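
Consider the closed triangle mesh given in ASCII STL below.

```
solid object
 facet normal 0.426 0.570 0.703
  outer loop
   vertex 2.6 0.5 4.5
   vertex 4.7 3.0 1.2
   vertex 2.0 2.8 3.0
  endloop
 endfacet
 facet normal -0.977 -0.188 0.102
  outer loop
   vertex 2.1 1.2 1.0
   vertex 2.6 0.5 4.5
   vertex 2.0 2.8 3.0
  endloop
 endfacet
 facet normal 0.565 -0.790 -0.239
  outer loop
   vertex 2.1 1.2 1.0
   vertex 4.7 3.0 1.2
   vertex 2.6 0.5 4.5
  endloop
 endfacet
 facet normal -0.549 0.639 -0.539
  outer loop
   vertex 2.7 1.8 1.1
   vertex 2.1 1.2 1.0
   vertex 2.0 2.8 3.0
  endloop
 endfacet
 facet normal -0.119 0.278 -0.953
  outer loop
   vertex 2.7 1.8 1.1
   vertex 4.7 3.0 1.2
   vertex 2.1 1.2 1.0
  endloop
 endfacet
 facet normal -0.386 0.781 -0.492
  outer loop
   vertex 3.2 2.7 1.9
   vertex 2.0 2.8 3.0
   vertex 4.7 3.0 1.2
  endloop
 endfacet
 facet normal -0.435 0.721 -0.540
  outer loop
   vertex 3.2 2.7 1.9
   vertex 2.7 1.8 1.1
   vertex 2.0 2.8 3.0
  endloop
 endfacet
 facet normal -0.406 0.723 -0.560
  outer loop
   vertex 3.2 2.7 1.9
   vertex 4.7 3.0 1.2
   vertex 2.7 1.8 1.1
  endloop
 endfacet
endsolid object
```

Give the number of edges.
12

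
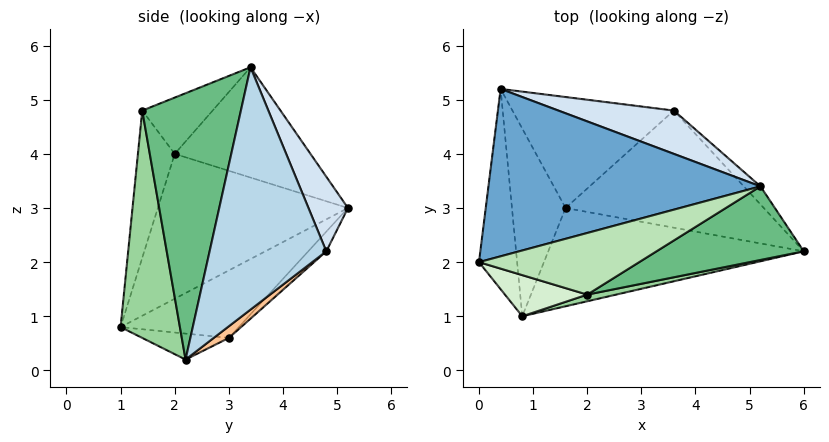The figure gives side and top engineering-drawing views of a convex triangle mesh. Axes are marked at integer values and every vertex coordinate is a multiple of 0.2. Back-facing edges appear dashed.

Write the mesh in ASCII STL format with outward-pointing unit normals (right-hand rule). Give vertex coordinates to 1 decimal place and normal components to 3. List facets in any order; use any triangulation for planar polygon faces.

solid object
 facet normal -0.356 0.319 0.878
  outer loop
   vertex 5.2 3.4 5.6
   vertex 0.4 5.2 3.0
   vertex 0.0 2.0 4.0
  endloop
 endfacet
 facet normal -0.966 0.041 -0.254
  outer loop
   vertex 0.8 1.0 0.8
   vertex 0.0 2.0 4.0
   vertex 0.4 5.2 3.0
  endloop
 endfacet
 facet normal 0.715 0.698 -0.049
  outer loop
   vertex 3.6 4.8 2.2
   vertex 5.2 3.4 5.6
   vertex 6.0 2.2 0.2
  endloop
 endfacet
 facet normal 0.191 0.936 0.296
  outer loop
   vertex 3.6 4.8 2.2
   vertex 0.4 5.2 3.0
   vertex 5.2 3.4 5.6
  endloop
 endfacet
 facet normal -0.101 -0.059 -0.993
  outer loop
   vertex 1.6 3.0 0.6
   vertex 6.0 2.2 0.2
   vertex 0.8 1.0 0.8
  endloop
 endfacet
 facet normal -0.760 0.244 -0.603
  outer loop
   vertex 1.6 3.0 0.6
   vertex 0.8 1.0 0.8
   vertex 0.4 5.2 3.0
  endloop
 endfacet
 facet normal 0.045 0.635 -0.771
  outer loop
   vertex 1.6 3.0 0.6
   vertex 3.6 4.8 2.2
   vertex 6.0 2.2 0.2
  endloop
 endfacet
 facet normal -0.085 0.713 -0.696
  outer loop
   vertex 1.6 3.0 0.6
   vertex 0.4 5.2 3.0
   vertex 3.6 4.8 2.2
  endloop
 endfacet
 facet normal 0.465 -0.847 0.257
  outer loop
   vertex 2.0 1.4 4.8
   vertex 6.0 2.2 0.2
   vertex 5.2 3.4 5.6
  endloop
 endfacet
 facet normal 0.228 -0.973 0.029
  outer loop
   vertex 2.0 1.4 4.8
   vertex 0.8 1.0 0.8
   vertex 6.0 2.2 0.2
  endloop
 endfacet
 facet normal -0.328 0.151 0.933
  outer loop
   vertex 2.0 1.4 4.8
   vertex 5.2 3.4 5.6
   vertex 0.0 2.0 4.0
  endloop
 endfacet
 facet normal -0.353 -0.914 0.197
  outer loop
   vertex 2.0 1.4 4.8
   vertex 0.0 2.0 4.0
   vertex 0.8 1.0 0.8
  endloop
 endfacet
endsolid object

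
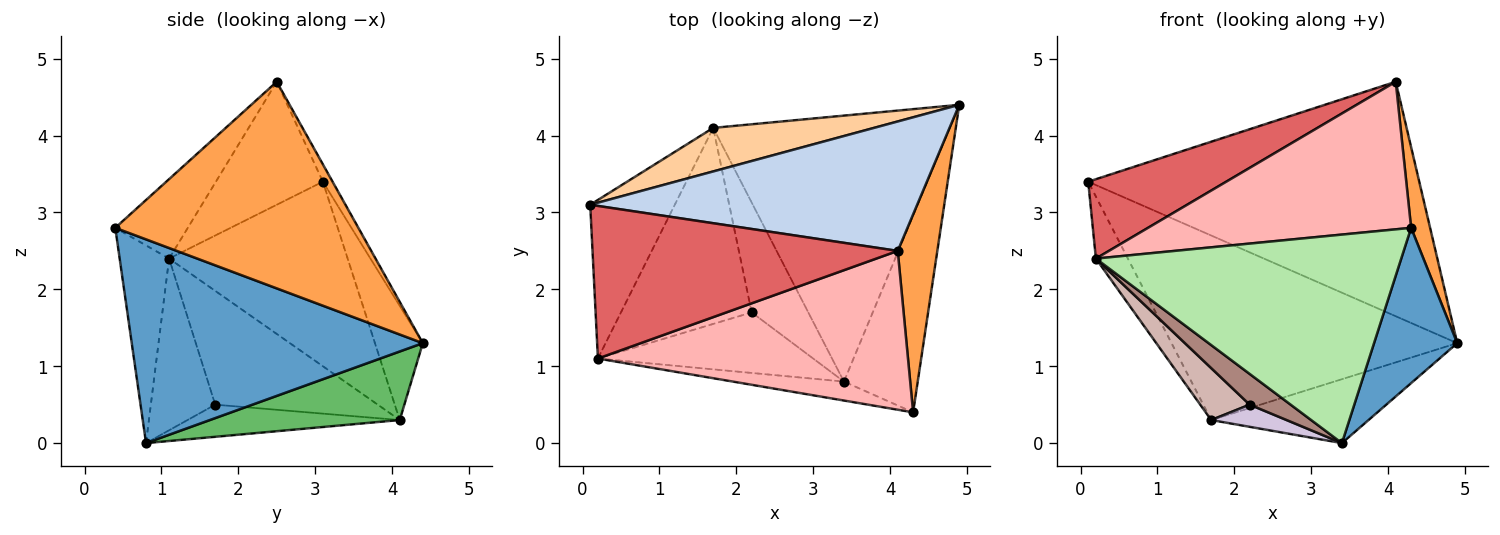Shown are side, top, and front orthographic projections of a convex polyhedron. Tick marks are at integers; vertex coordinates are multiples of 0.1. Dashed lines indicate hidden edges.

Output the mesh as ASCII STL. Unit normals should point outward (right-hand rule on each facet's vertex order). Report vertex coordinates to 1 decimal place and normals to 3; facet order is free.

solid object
 facet normal 0.908 -0.260 -0.329
  outer loop
   vertex 3.4 0.8 0.0
   vertex 4.9 4.4 1.3
   vertex 4.3 0.4 2.8
  endloop
 endfacet
 facet normal -0.026 0.875 0.483
  outer loop
   vertex 4.1 2.5 4.7
   vertex 4.9 4.4 1.3
   vertex 0.1 3.1 3.4
  endloop
 endfacet
 facet normal 0.979 -0.077 0.188
  outer loop
   vertex 4.1 2.5 4.7
   vertex 4.3 0.4 2.8
   vertex 4.9 4.4 1.3
  endloop
 endfacet
 facet normal -0.161 0.961 0.227
  outer loop
   vertex 1.7 4.1 0.3
   vertex 0.1 3.1 3.4
   vertex 4.9 4.4 1.3
  endloop
 endfacet
 facet normal 0.271 0.225 -0.936
  outer loop
   vertex 1.7 4.1 0.3
   vertex 4.9 4.4 1.3
   vertex 3.4 0.8 0.0
  endloop
 endfacet
 facet normal -0.159 -0.983 -0.089
  outer loop
   vertex 0.2 1.1 2.4
   vertex 3.4 0.8 0.0
   vertex 4.3 0.4 2.8
  endloop
 endfacet
 facet normal -0.337 -0.435 0.835
  outer loop
   vertex 0.2 1.1 2.4
   vertex 4.1 2.5 4.7
   vertex 0.1 3.1 3.4
  endloop
 endfacet
 facet normal -0.184 -0.669 0.720
  outer loop
   vertex 0.2 1.1 2.4
   vertex 4.3 0.4 2.8
   vertex 4.1 2.5 4.7
  endloop
 endfacet
 facet normal -0.897 0.161 -0.411
  outer loop
   vertex 0.2 1.1 2.4
   vertex 0.1 3.1 3.4
   vertex 1.7 4.1 0.3
  endloop
 endfacet
 facet normal -0.486 -0.173 -0.856
  outer loop
   vertex 2.2 1.7 0.5
   vertex 1.7 4.1 0.3
   vertex 3.4 0.8 0.0
  endloop
 endfacet
 facet normal -0.580 -0.369 -0.727
  outer loop
   vertex 2.2 1.7 0.5
   vertex 3.4 0.8 0.0
   vertex 0.2 1.1 2.4
  endloop
 endfacet
 facet normal -0.644 -0.196 -0.740
  outer loop
   vertex 2.2 1.7 0.5
   vertex 0.2 1.1 2.4
   vertex 1.7 4.1 0.3
  endloop
 endfacet
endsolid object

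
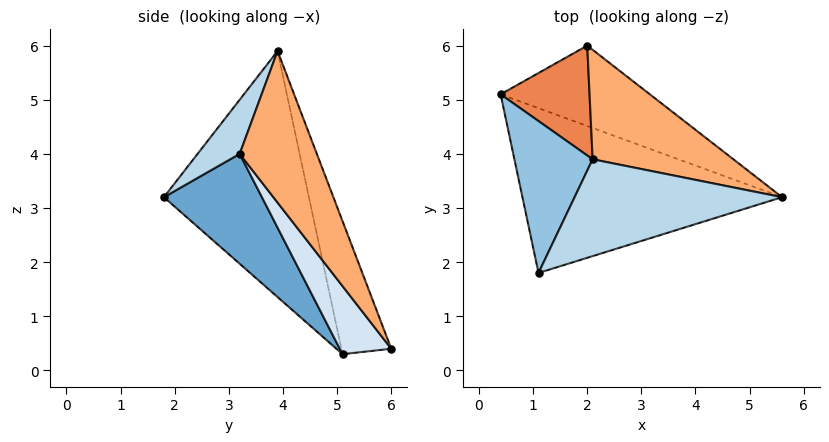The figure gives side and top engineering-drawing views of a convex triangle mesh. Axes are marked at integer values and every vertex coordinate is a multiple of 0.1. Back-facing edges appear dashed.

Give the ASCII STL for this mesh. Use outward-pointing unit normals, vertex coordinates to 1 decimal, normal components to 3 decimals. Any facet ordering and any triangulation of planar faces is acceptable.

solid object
 facet normal 0.315 -0.588 -0.745
  outer loop
   vertex 1.1 1.8 3.2
   vertex 0.4 5.1 0.3
   vertex 5.6 3.2 4.0
  endloop
 endfacet
 facet normal -0.951 0.064 0.302
  outer loop
   vertex 2.1 3.9 5.9
   vertex 0.4 5.1 0.3
   vertex 1.1 1.8 3.2
  endloop
 endfacet
 facet normal 0.149 -0.807 0.572
  outer loop
   vertex 2.1 3.9 5.9
   vertex 1.1 1.8 3.2
   vertex 5.6 3.2 4.0
  endloop
 endfacet
 facet normal 0.350 -0.537 -0.768
  outer loop
   vertex 2.0 6.0 0.4
   vertex 5.6 3.2 4.0
   vertex 0.4 5.1 0.3
  endloop
 endfacet
 facet normal -0.480 0.817 0.321
  outer loop
   vertex 2.0 6.0 0.4
   vertex 0.4 5.1 0.3
   vertex 2.1 3.9 5.9
  endloop
 endfacet
 facet normal 0.353 0.876 0.328
  outer loop
   vertex 2.0 6.0 0.4
   vertex 2.1 3.9 5.9
   vertex 5.6 3.2 4.0
  endloop
 endfacet
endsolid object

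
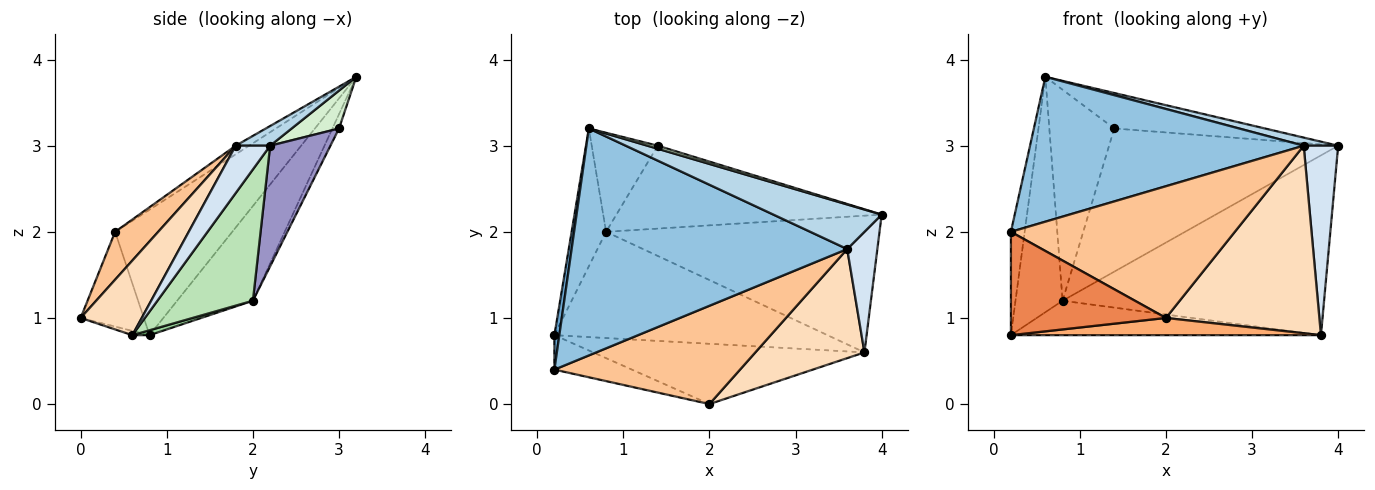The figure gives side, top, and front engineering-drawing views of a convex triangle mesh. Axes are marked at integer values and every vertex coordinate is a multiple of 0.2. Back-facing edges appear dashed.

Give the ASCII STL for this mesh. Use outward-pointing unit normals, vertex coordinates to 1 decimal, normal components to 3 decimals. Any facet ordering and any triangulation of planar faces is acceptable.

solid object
 facet normal -0.992 0.117 0.039
  outer loop
   vertex 0.2 0.8 0.8
   vertex 0.2 0.4 2.0
   vertex 0.6 3.2 3.8
  endloop
 endfacet
 facet normal -0.026 -0.538 0.843
  outer loop
   vertex 3.6 1.8 3.0
   vertex 0.6 3.2 3.8
   vertex 0.2 0.4 2.0
  endloop
 endfacet
 facet normal 0.176 -0.176 0.968
  outer loop
   vertex 3.6 1.8 3.0
   vertex 4.0 2.2 3.0
   vertex 0.6 3.2 3.8
  endloop
 endfacet
 facet normal 0.645 -0.645 0.410
  outer loop
   vertex 3.6 1.8 3.0
   vertex 3.8 0.6 0.8
   vertex 4.0 2.2 3.0
  endloop
 endfacet
 facet normal -0.361 -0.885 -0.295
  outer loop
   vertex 2.0 0.0 1.0
   vertex 0.2 0.4 2.0
   vertex 0.2 0.8 0.8
  endloop
 endfacet
 facet normal -0.015 -0.275 -0.961
  outer loop
   vertex 2.0 0.0 1.0
   vertex 0.2 0.8 0.8
   vertex 3.8 0.6 0.8
  endloop
 endfacet
 facet normal 0.152 -0.792 0.591
  outer loop
   vertex 2.0 0.0 1.0
   vertex 3.6 1.8 3.0
   vertex 0.2 0.4 2.0
  endloop
 endfacet
 facet normal 0.325 -0.817 0.475
  outer loop
   vertex 2.0 0.0 1.0
   vertex 3.8 0.6 0.8
   vertex 3.6 1.8 3.0
  endloop
 endfacet
 facet normal -0.812 0.504 -0.295
  outer loop
   vertex 0.8 2.0 1.2
   vertex 0.2 0.8 0.8
   vertex 0.6 3.2 3.8
  endloop
 endfacet
 facet normal 0.017 0.308 -0.951
  outer loop
   vertex 0.8 2.0 1.2
   vertex 3.8 0.6 0.8
   vertex 0.2 0.8 0.8
  endloop
 endfacet
 facet normal 0.279 0.764 -0.581
  outer loop
   vertex 0.8 2.0 1.2
   vertex 4.0 2.2 3.0
   vertex 3.8 0.6 0.8
  endloop
 endfacet
 facet normal 0.299 0.951 0.081
  outer loop
   vertex 1.4 3.0 3.2
   vertex 0.6 3.2 3.8
   vertex 4.0 2.2 3.0
  endloop
 endfacet
 facet normal 0.222 0.844 -0.489
  outer loop
   vertex 1.4 3.0 3.2
   vertex 4.0 2.2 3.0
   vertex 0.8 2.0 1.2
  endloop
 endfacet
 facet normal -0.092 0.901 -0.423
  outer loop
   vertex 1.4 3.0 3.2
   vertex 0.8 2.0 1.2
   vertex 0.6 3.2 3.8
  endloop
 endfacet
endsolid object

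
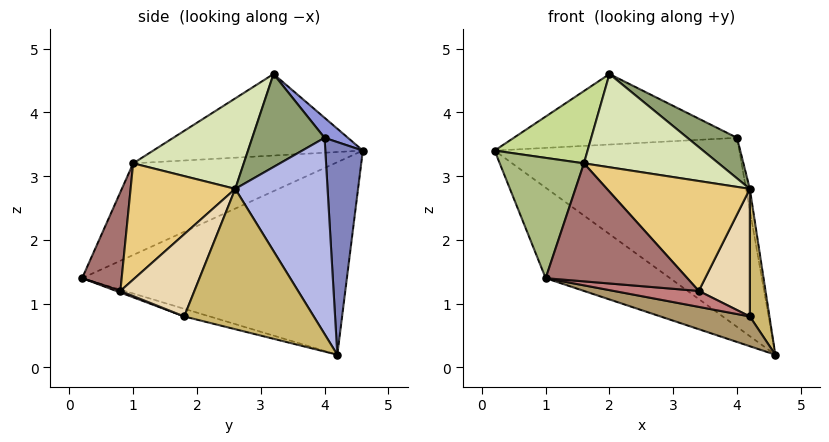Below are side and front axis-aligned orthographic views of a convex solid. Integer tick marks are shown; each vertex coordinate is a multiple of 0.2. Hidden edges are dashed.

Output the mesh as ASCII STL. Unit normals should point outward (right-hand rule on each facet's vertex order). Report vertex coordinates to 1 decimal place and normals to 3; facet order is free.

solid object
 facet normal -0.552 0.260 -0.792
  outer loop
   vertex 1.0 0.2 1.4
   vertex 0.2 4.6 3.4
   vertex 4.6 4.2 0.2
  endloop
 endfacet
 facet normal 0.151 0.985 0.085
  outer loop
   vertex 4.0 4.0 3.6
   vertex 4.6 4.2 0.2
   vertex 0.2 4.6 3.4
  endloop
 endfacet
 facet normal 0.074 0.702 0.709
  outer loop
   vertex 4.0 4.0 3.6
   vertex 0.2 4.6 3.4
   vertex 2.0 3.2 4.6
  endloop
 endfacet
 facet normal 0.984 0.040 0.176
  outer loop
   vertex 4.0 4.0 3.6
   vertex 4.2 2.6 2.8
   vertex 4.6 4.2 0.2
  endloop
 endfacet
 facet normal 0.529 -0.363 0.767
  outer loop
   vertex 4.0 4.0 3.6
   vertex 2.0 3.2 4.6
   vertex 4.2 2.6 2.8
  endloop
 endfacet
 facet normal -0.832 -0.348 0.432
  outer loop
   vertex 1.6 1.0 3.2
   vertex 0.2 4.6 3.4
   vertex 1.0 0.2 1.4
  endloop
 endfacet
 facet normal -0.680 -0.302 0.668
  outer loop
   vertex 1.6 1.0 3.2
   vertex 2.0 3.2 4.6
   vertex 0.2 4.6 3.4
  endloop
 endfacet
 facet normal 0.441 -0.538 0.719
  outer loop
   vertex 1.6 1.0 3.2
   vertex 4.2 2.6 2.8
   vertex 2.0 3.2 4.6
  endloop
 endfacet
 facet normal -0.066 -0.232 -0.971
  outer loop
   vertex 4.2 1.8 0.8
   vertex 1.0 0.2 1.4
   vertex 4.6 4.2 0.2
  endloop
 endfacet
 facet normal 0.987 -0.150 0.060
  outer loop
   vertex 4.2 1.8 0.8
   vertex 4.6 4.2 0.2
   vertex 4.2 2.6 2.8
  endloop
 endfacet
 facet normal 0.504 -0.688 0.522
  outer loop
   vertex 3.4 0.8 1.2
   vertex 4.2 2.6 2.8
   vertex 1.6 1.0 3.2
  endloop
 endfacet
 facet normal 0.803 -0.554 0.221
  outer loop
   vertex 3.4 0.8 1.2
   vertex 4.2 1.8 0.8
   vertex 4.2 2.6 2.8
  endloop
 endfacet
 facet normal 0.255 -0.912 0.321
  outer loop
   vertex 3.4 0.8 1.2
   vertex 1.6 1.0 3.2
   vertex 1.0 0.2 1.4
  endloop
 endfacet
 facet normal 0.019 -0.385 -0.923
  outer loop
   vertex 3.4 0.8 1.2
   vertex 1.0 0.2 1.4
   vertex 4.2 1.8 0.8
  endloop
 endfacet
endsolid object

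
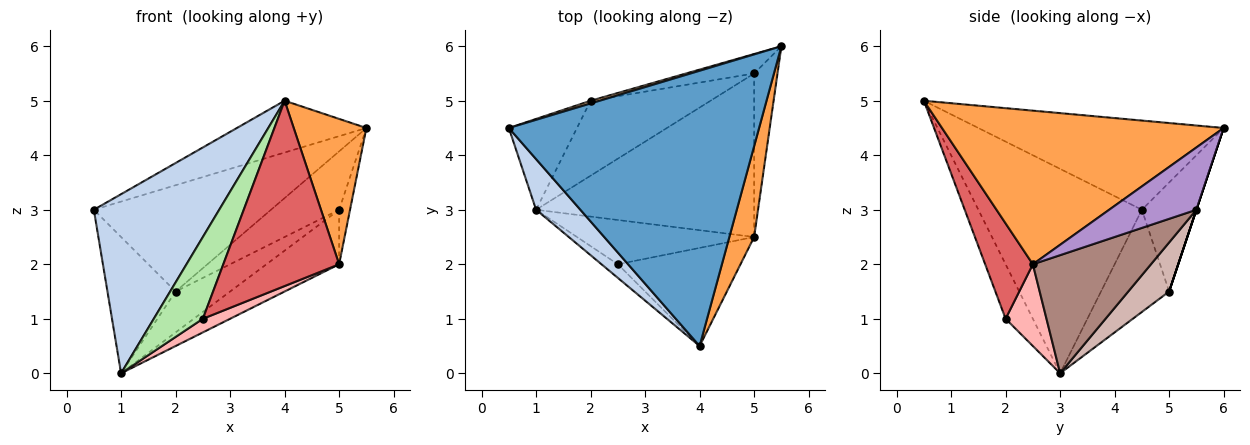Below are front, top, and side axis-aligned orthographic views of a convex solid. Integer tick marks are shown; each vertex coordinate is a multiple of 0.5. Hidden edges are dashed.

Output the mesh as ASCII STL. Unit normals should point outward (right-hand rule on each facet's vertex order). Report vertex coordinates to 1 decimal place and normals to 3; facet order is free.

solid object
 facet normal -0.331 0.174 0.928
  outer loop
   vertex 4.0 0.5 5.0
   vertex 5.5 6.0 4.5
   vertex 0.5 4.5 3.0
  endloop
 endfacet
 facet normal -0.782 -0.600 0.169
  outer loop
   vertex 1.0 3.0 0.0
   vertex 4.0 0.5 5.0
   vertex 0.5 4.5 3.0
  endloop
 endfacet
 facet normal 0.957 -0.247 0.154
  outer loop
   vertex 5.0 2.5 2.0
   vertex 5.5 6.0 4.5
   vertex 4.0 0.5 5.0
  endloop
 endfacet
 facet normal -0.294 0.955 0.024
  outer loop
   vertex 2.0 5.0 1.5
   vertex 0.5 4.5 3.0
   vertex 5.5 6.0 4.5
  endloop
 endfacet
 facet normal -0.640 0.640 -0.426
  outer loop
   vertex 2.0 5.0 1.5
   vertex 1.0 3.0 0.0
   vertex 0.5 4.5 3.0
  endloop
 endfacet
 facet normal -0.481 -0.865 -0.144
  outer loop
   vertex 2.5 2.0 1.0
   vertex 4.0 0.5 5.0
   vertex 1.0 3.0 0.0
  endloop
 endfacet
 facet normal 0.342 -0.831 -0.440
  outer loop
   vertex 2.5 2.0 1.0
   vertex 5.0 2.5 2.0
   vertex 4.0 0.5 5.0
  endloop
 endfacet
 facet normal 0.404 -0.269 -0.874
  outer loop
   vertex 2.5 2.0 1.0
   vertex 1.0 3.0 0.0
   vertex 5.0 2.5 2.0
  endloop
 endfacet
 facet normal 0.930 0.116 -0.349
  outer loop
   vertex 5.0 5.5 3.0
   vertex 5.5 6.0 4.5
   vertex 5.0 2.5 2.0
  endloop
 endfacet
 facet normal 0.000 0.949 -0.316
  outer loop
   vertex 5.0 5.5 3.0
   vertex 2.0 5.0 1.5
   vertex 5.5 6.0 4.5
  endloop
 endfacet
 facet normal 0.457 0.281 -0.844
  outer loop
   vertex 5.0 5.5 3.0
   vertex 5.0 2.5 2.0
   vertex 1.0 3.0 0.0
  endloop
 endfacet
 facet normal 0.338 0.451 -0.826
  outer loop
   vertex 5.0 5.5 3.0
   vertex 1.0 3.0 0.0
   vertex 2.0 5.0 1.5
  endloop
 endfacet
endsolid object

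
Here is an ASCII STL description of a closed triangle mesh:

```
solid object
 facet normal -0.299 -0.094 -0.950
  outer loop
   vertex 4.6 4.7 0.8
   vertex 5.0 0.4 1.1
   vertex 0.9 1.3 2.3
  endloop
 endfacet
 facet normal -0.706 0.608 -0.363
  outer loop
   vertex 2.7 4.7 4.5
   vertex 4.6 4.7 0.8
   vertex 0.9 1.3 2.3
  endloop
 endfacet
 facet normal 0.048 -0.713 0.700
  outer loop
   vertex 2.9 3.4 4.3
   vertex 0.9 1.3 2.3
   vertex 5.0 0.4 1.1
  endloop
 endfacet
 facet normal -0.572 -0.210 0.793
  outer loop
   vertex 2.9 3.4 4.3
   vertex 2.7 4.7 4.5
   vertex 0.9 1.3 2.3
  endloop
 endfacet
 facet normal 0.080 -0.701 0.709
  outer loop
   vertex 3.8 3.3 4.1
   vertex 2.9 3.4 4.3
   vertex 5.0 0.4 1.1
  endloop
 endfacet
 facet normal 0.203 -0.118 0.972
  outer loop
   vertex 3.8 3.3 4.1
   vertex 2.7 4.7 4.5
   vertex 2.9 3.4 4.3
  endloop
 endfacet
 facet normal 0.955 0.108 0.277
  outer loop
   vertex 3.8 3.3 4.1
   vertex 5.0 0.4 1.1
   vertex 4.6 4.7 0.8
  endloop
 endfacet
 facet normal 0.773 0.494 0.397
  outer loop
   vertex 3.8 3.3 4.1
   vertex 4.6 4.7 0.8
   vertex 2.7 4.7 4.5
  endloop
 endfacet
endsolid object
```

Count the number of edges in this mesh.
12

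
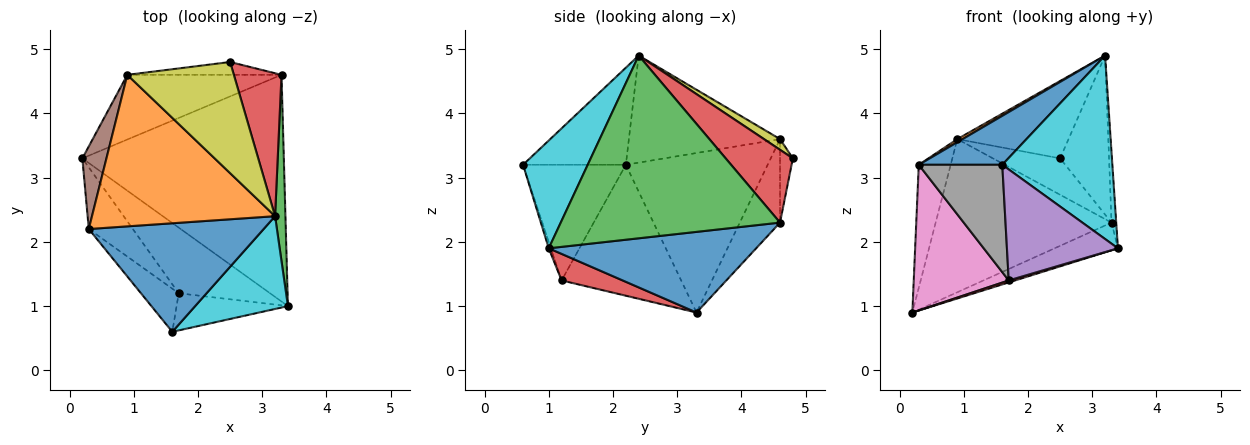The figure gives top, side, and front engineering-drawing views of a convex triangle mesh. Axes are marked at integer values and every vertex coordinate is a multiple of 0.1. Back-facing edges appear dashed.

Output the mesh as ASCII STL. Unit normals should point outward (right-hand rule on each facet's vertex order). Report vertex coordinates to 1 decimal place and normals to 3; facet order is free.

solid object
 facet normal 0.369 0.113 -0.922
  outer loop
   vertex 3.3 4.6 2.3
   vertex 3.4 1.0 1.9
   vertex 0.2 3.3 0.9
  endloop
 endfacet
 facet normal -0.206 0.901 -0.381
  outer loop
   vertex 3.3 4.6 2.3
   vertex 0.2 3.3 0.9
   vertex 0.9 4.6 3.6
  endloop
 endfacet
 facet normal -0.177 0.928 -0.328
  outer loop
   vertex 3.3 4.6 2.3
   vertex 0.9 4.6 3.6
   vertex 2.5 4.8 3.3
  endloop
 endfacet
 facet normal 0.279 -0.029 -0.960
  outer loop
   vertex 1.7 1.2 1.4
   vertex 0.2 3.3 0.9
   vertex 3.4 1.0 1.9
  endloop
 endfacet
 facet normal -0.018 -0.948 -0.317
  outer loop
   vertex 1.7 1.2 1.4
   vertex 3.4 1.0 1.9
   vertex 1.6 0.6 3.2
  endloop
 endfacet
 facet normal -0.965 0.217 0.146
  outer loop
   vertex 0.3 2.2 3.2
   vertex 0.9 4.6 3.6
   vertex 0.2 3.3 0.9
  endloop
 endfacet
 facet normal -0.757 -0.601 -0.255
  outer loop
   vertex 0.3 2.2 3.2
   vertex 0.2 3.3 0.9
   vertex 1.7 1.2 1.4
  endloop
 endfacet
 facet normal -0.752 -0.611 -0.246
  outer loop
   vertex 0.3 2.2 3.2
   vertex 1.7 1.2 1.4
   vertex 1.6 0.6 3.2
  endloop
 endfacet
 facet normal 0.082 0.569 0.818
  outer loop
   vertex 3.2 2.4 4.9
   vertex 2.5 4.8 3.3
   vertex 0.9 4.6 3.6
  endloop
 endfacet
 facet normal 0.464 -0.790 0.400
  outer loop
   vertex 3.2 2.4 4.9
   vertex 1.6 0.6 3.2
   vertex 3.4 1.0 1.9
  endloop
 endfacet
 facet normal -0.452 -0.367 0.813
  outer loop
   vertex 3.2 2.4 4.9
   vertex 0.3 2.2 3.2
   vertex 1.6 0.6 3.2
  endloop
 endfacet
 facet normal -0.505 -0.018 0.863
  outer loop
   vertex 3.2 2.4 4.9
   vertex 0.9 4.6 3.6
   vertex 0.3 2.2 3.2
  endloop
 endfacet
 facet normal 0.998 0.021 0.057
  outer loop
   vertex 3.2 2.4 4.9
   vertex 3.4 1.0 1.9
   vertex 3.3 4.6 2.3
  endloop
 endfacet
 facet normal 0.715 0.520 0.468
  outer loop
   vertex 3.2 2.4 4.9
   vertex 3.3 4.6 2.3
   vertex 2.5 4.8 3.3
  endloop
 endfacet
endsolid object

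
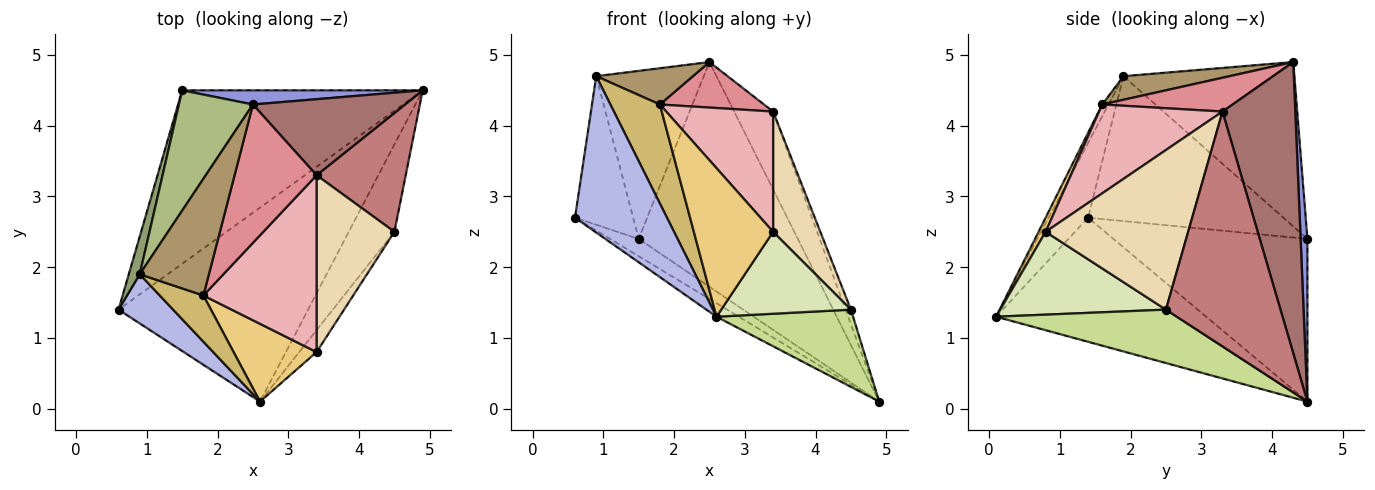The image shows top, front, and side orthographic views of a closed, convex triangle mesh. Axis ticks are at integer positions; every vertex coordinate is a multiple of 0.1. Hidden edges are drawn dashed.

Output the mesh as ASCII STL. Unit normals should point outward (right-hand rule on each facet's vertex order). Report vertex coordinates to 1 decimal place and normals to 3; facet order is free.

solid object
 facet normal -0.547 0.058 -0.835
  outer loop
   vertex 2.6 0.1 1.3
   vertex 0.6 1.4 2.7
   vertex 4.9 4.5 0.1
  endloop
 endfacet
 facet normal -0.558 0.082 -0.825
  outer loop
   vertex 1.5 4.5 2.4
   vertex 4.9 4.5 0.1
   vertex 0.6 1.4 2.7
  endloop
 endfacet
 facet normal 0.042 0.997 0.063
  outer loop
   vertex 1.5 4.5 2.4
   vertex 2.5 4.3 4.9
   vertex 4.9 4.5 0.1
  endloop
 endfacet
 facet normal -0.379 -0.883 0.278
  outer loop
   vertex 0.9 1.9 4.7
   vertex 0.6 1.4 2.7
   vertex 2.6 0.1 1.3
  endloop
 endfacet
 facet normal -0.956 0.285 0.072
  outer loop
   vertex 0.9 1.9 4.7
   vertex 1.5 4.5 2.4
   vertex 0.6 1.4 2.7
  endloop
 endfacet
 facet normal -0.791 0.498 0.356
  outer loop
   vertex 0.9 1.9 4.7
   vertex 2.5 4.3 4.9
   vertex 1.5 4.5 2.4
  endloop
 endfacet
 facet normal 0.659 -0.498 -0.564
  outer loop
   vertex 4.5 2.5 1.4
   vertex 2.6 0.1 1.3
   vertex 4.9 4.5 0.1
  endloop
 endfacet
 facet normal 0.777 -0.608 -0.163
  outer loop
   vertex 3.4 0.8 2.5
   vertex 2.6 0.1 1.3
   vertex 4.5 2.5 1.4
  endloop
 endfacet
 facet normal 0.310 -0.282 0.908
  outer loop
   vertex 1.8 1.6 4.3
   vertex 2.5 4.3 4.9
   vertex 0.9 1.9 4.7
  endloop
 endfacet
 facet normal -0.113 -0.900 0.420
  outer loop
   vertex 1.8 1.6 4.3
   vertex 0.9 1.9 4.7
   vertex 2.6 0.1 1.3
  endloop
 endfacet
 facet normal 0.079 -0.883 0.463
  outer loop
   vertex 1.8 1.6 4.3
   vertex 2.6 0.1 1.3
   vertex 3.4 0.8 2.5
  endloop
 endfacet
 facet normal 0.861 -0.286 0.420
  outer loop
   vertex 3.4 3.3 4.2
   vertex 3.4 0.8 2.5
   vertex 4.5 2.5 1.4
  endloop
 endfacet
 facet normal 0.801 0.428 0.418
  outer loop
   vertex 3.4 3.3 4.2
   vertex 4.9 4.5 0.1
   vertex 2.5 4.3 4.9
  endloop
 endfacet
 facet normal 0.934 0.044 0.354
  outer loop
   vertex 3.4 3.3 4.2
   vertex 4.5 2.5 1.4
   vertex 4.9 4.5 0.1
  endloop
 endfacet
 facet normal 0.365 -0.291 0.885
  outer loop
   vertex 3.4 3.3 4.2
   vertex 2.5 4.3 4.9
   vertex 1.8 1.6 4.3
  endloop
 endfacet
 facet normal 0.544 -0.472 0.694
  outer loop
   vertex 3.4 3.3 4.2
   vertex 1.8 1.6 4.3
   vertex 3.4 0.8 2.5
  endloop
 endfacet
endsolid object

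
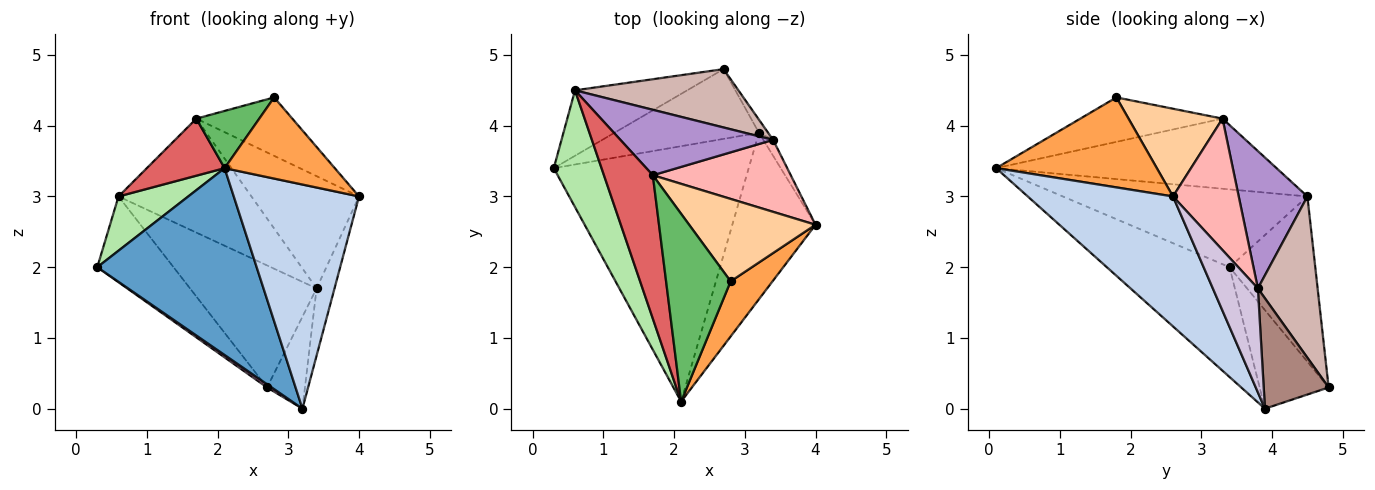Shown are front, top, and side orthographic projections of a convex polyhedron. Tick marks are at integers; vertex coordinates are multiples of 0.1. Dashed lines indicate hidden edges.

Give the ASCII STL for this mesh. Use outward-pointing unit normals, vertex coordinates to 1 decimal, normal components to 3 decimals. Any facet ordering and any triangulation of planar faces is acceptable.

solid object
 facet normal -0.414 -0.537 -0.735
  outer loop
   vertex 3.2 3.9 0.0
   vertex 2.1 0.1 3.4
   vertex 0.3 3.4 2.0
  endloop
 endfacet
 facet normal 0.681 -0.588 -0.436
  outer loop
   vertex 3.2 3.9 0.0
   vertex 4.0 2.6 3.0
   vertex 2.1 0.1 3.4
  endloop
 endfacet
 facet normal 0.770 -0.528 0.358
  outer loop
   vertex 2.8 1.8 4.4
   vertex 2.1 0.1 3.4
   vertex 4.0 2.6 3.0
  endloop
 endfacet
 facet normal 0.493 0.503 0.710
  outer loop
   vertex 2.8 1.8 4.4
   vertex 4.0 2.6 3.0
   vertex 1.7 3.3 4.1
  endloop
 endfacet
 facet normal -0.550 -0.244 0.799
  outer loop
   vertex 2.8 1.8 4.4
   vertex 1.7 3.3 4.1
   vertex 2.1 0.1 3.4
  endloop
 endfacet
 facet normal -0.828 -0.236 0.508
  outer loop
   vertex 0.6 4.5 3.0
   vertex 0.3 3.4 2.0
   vertex 2.1 0.1 3.4
  endloop
 endfacet
 facet normal -0.800 -0.222 0.558
  outer loop
   vertex 0.6 4.5 3.0
   vertex 2.1 0.1 3.4
   vertex 1.7 3.3 4.1
  endloop
 endfacet
 facet normal 0.457 0.749 0.480
  outer loop
   vertex 3.4 3.8 1.7
   vertex 1.7 3.3 4.1
   vertex 4.0 2.6 3.0
  endloop
 endfacet
 facet normal 0.409 0.791 0.454
  outer loop
   vertex 3.4 3.8 1.7
   vertex 0.6 4.5 3.0
   vertex 1.7 3.3 4.1
  endloop
 endfacet
 facet normal 0.926 0.368 -0.087
  outer loop
   vertex 3.4 3.8 1.7
   vertex 4.0 2.6 3.0
   vertex 3.2 3.9 0.0
  endloop
 endfacet
 facet normal 0.862 0.503 -0.072
  outer loop
   vertex 2.7 4.8 0.3
   vertex 3.4 3.8 1.7
   vertex 3.2 3.9 0.0
  endloop
 endfacet
 facet normal 0.392 0.830 0.397
  outer loop
   vertex 2.7 4.8 0.3
   vertex 0.6 4.5 3.0
   vertex 3.4 3.8 1.7
  endloop
 endfacet
 facet normal -0.563 -0.038 -0.826
  outer loop
   vertex 2.7 4.8 0.3
   vertex 3.2 3.9 0.0
   vertex 0.3 3.4 2.0
  endloop
 endfacet
 facet normal -0.666 0.593 -0.452
  outer loop
   vertex 2.7 4.8 0.3
   vertex 0.3 3.4 2.0
   vertex 0.6 4.5 3.0
  endloop
 endfacet
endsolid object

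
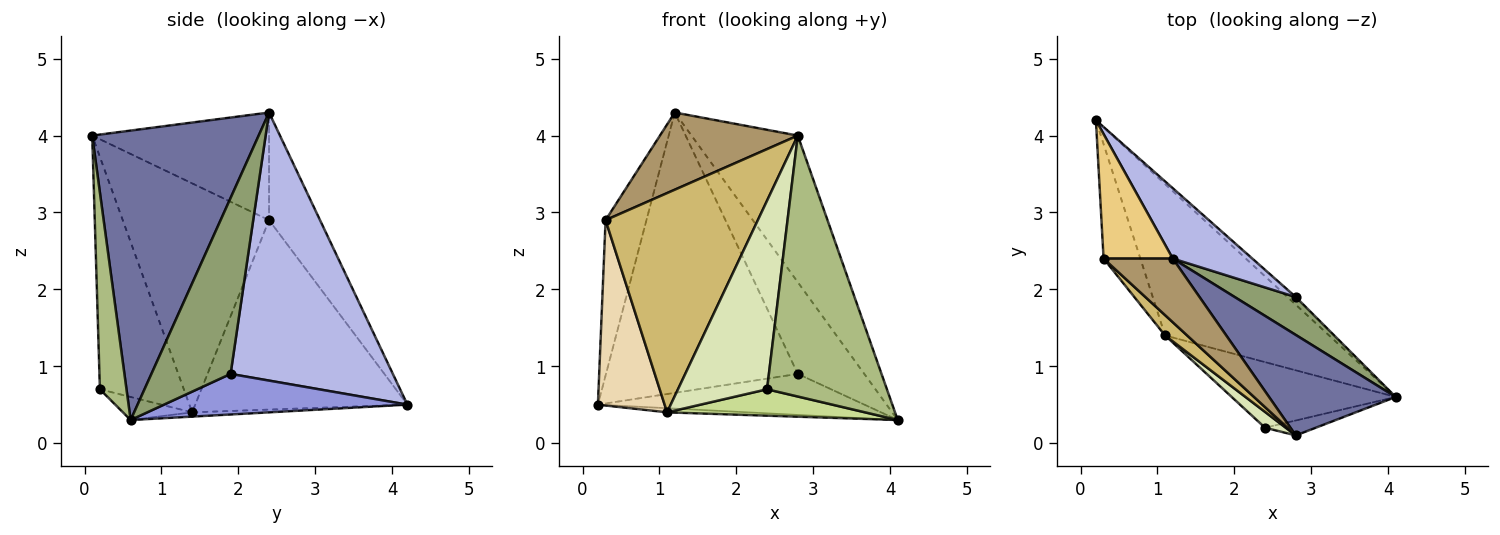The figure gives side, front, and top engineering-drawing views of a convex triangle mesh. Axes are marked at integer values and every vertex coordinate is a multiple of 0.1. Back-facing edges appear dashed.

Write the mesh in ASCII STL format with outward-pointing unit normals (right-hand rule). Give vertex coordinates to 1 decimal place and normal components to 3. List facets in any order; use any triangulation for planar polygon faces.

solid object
 facet normal 0.791 0.505 0.346
  outer loop
   vertex 1.2 2.4 4.3
   vertex 2.8 0.1 4.0
   vertex 4.1 0.6 0.3
  endloop
 endfacet
 facet normal -0.026 0.027 -0.999
  outer loop
   vertex 1.1 1.4 0.4
   vertex 0.2 4.2 0.5
   vertex 4.1 0.6 0.3
  endloop
 endfacet
 facet normal 0.668 0.731 -0.137
  outer loop
   vertex 2.8 1.9 0.9
   vertex 4.1 0.6 0.3
   vertex 0.2 4.2 0.5
  endloop
 endfacet
 facet normal 0.634 0.750 0.188
  outer loop
   vertex 2.8 1.9 0.9
   vertex 0.2 4.2 0.5
   vertex 1.2 2.4 4.3
  endloop
 endfacet
 facet normal 0.740 0.622 0.257
  outer loop
   vertex 2.8 1.9 0.9
   vertex 1.2 2.4 4.3
   vertex 4.1 0.6 0.3
  endloop
 endfacet
 facet normal 0.216 -0.975 -0.056
  outer loop
   vertex 2.4 0.2 0.7
   vertex 4.1 0.6 0.3
   vertex 2.8 0.1 4.0
  endloop
 endfacet
 facet normal -0.129 -0.370 -0.920
  outer loop
   vertex 2.4 0.2 0.7
   vertex 1.1 1.4 0.4
   vertex 4.1 0.6 0.3
  endloop
 endfacet
 facet normal -0.685 -0.726 0.061
  outer loop
   vertex 2.4 0.2 0.7
   vertex 2.8 0.1 4.0
   vertex 1.1 1.4 0.4
  endloop
 endfacet
 facet normal -0.703 -0.548 0.452
  outer loop
   vertex 0.3 2.4 2.9
   vertex 2.8 0.1 4.0
   vertex 1.2 2.4 4.3
  endloop
 endfacet
 facet normal -0.691 -0.720 0.067
  outer loop
   vertex 0.3 2.4 2.9
   vertex 1.1 1.4 0.4
   vertex 2.8 0.1 4.0
  endloop
 endfacet
 facet normal -0.697 0.559 0.448
  outer loop
   vertex 0.3 2.4 2.9
   vertex 1.2 2.4 4.3
   vertex 0.2 4.2 0.5
  endloop
 endfacet
 facet normal -0.938 -0.295 -0.182
  outer loop
   vertex 0.3 2.4 2.9
   vertex 0.2 4.2 0.5
   vertex 1.1 1.4 0.4
  endloop
 endfacet
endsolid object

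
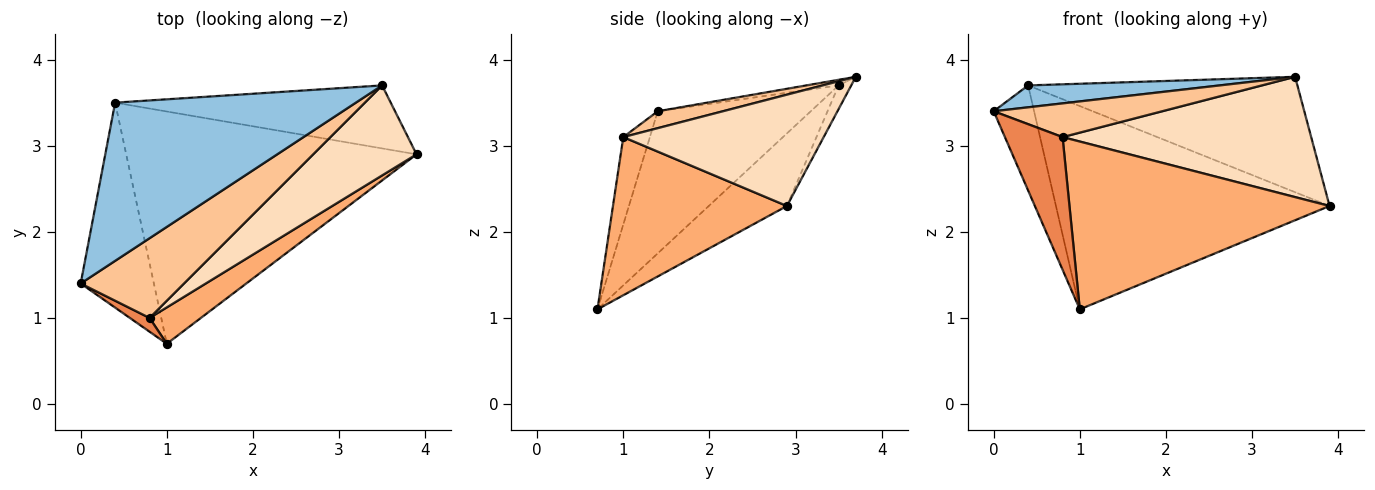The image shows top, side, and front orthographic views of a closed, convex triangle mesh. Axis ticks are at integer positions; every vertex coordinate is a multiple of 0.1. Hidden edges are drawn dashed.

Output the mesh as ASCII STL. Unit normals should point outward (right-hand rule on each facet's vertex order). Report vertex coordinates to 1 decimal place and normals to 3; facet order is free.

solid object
 facet normal -0.865 0.229 -0.446
  outer loop
   vertex 0.4 3.5 3.7
   vertex 1.0 0.7 1.1
   vertex 0.0 1.4 3.4
  endloop
 endfacet
 facet normal -0.023 -0.137 0.990
  outer loop
   vertex 0.4 3.5 3.7
   vertex 0.0 1.4 3.4
   vertex 3.5 3.7 3.8
  endloop
 endfacet
 facet normal -0.185 0.647 -0.740
  outer loop
   vertex 0.4 3.5 3.7
   vertex 3.9 2.9 2.3
   vertex 1.0 0.7 1.1
  endloop
 endfacet
 facet normal -0.041 0.877 -0.479
  outer loop
   vertex 0.4 3.5 3.7
   vertex 3.5 3.7 3.8
   vertex 3.9 2.9 2.3
  endloop
 endfacet
 facet normal -0.417 -0.904 0.094
  outer loop
   vertex 0.8 1.0 3.1
   vertex 0.0 1.4 3.4
   vertex 1.0 0.7 1.1
  endloop
 endfacet
 facet normal 0.547 -0.818 0.177
  outer loop
   vertex 0.8 1.0 3.1
   vertex 1.0 0.7 1.1
   vertex 3.9 2.9 2.3
  endloop
 endfacet
 facet normal 0.149 -0.385 0.911
  outer loop
   vertex 0.8 1.0 3.1
   vertex 3.5 3.7 3.8
   vertex 0.0 1.4 3.4
  endloop
 endfacet
 facet normal 0.542 -0.673 0.503
  outer loop
   vertex 0.8 1.0 3.1
   vertex 3.9 2.9 2.3
   vertex 3.5 3.7 3.8
  endloop
 endfacet
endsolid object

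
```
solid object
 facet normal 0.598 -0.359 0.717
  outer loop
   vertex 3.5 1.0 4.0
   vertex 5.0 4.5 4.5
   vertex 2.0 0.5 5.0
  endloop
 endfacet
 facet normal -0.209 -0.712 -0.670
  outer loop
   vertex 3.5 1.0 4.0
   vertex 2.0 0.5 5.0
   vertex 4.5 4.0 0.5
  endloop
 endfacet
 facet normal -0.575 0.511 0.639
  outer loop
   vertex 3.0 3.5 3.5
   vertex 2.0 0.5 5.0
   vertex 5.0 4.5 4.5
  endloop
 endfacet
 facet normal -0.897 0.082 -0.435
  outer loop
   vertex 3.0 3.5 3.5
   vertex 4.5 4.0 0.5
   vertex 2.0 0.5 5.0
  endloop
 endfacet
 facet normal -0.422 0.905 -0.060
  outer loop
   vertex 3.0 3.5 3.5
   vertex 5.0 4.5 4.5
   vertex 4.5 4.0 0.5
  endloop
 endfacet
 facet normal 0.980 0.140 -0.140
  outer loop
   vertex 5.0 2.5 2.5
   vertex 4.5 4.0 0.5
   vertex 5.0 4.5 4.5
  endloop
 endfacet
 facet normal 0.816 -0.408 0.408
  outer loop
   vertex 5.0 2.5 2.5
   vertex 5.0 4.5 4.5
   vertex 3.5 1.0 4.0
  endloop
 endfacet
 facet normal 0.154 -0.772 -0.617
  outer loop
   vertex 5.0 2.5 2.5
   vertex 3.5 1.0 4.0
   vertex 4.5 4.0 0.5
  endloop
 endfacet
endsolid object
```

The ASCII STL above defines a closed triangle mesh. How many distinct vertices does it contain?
6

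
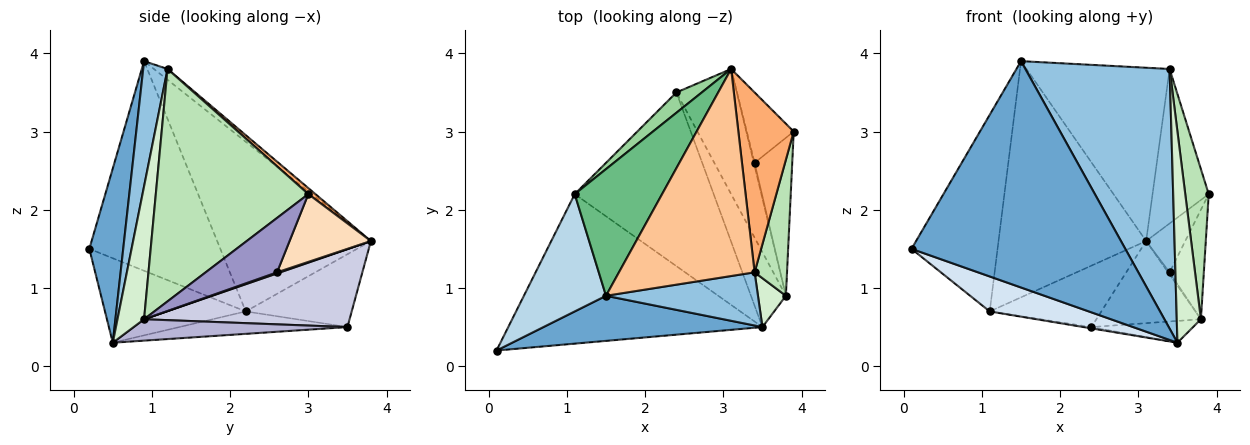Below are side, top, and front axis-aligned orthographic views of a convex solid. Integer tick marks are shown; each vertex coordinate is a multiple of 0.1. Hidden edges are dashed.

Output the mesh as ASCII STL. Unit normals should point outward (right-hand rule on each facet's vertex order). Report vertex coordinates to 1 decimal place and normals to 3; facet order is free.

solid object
 facet normal 0.154 -0.969 0.193
  outer loop
   vertex 1.5 0.9 3.9
   vertex 0.1 0.2 1.5
   vertex 3.5 0.5 0.3
  endloop
 endfacet
 facet normal 0.163 -0.967 0.198
  outer loop
   vertex 3.4 1.2 3.8
   vertex 1.5 0.9 3.9
   vertex 3.5 0.5 0.3
  endloop
 endfacet
 facet normal -0.794 0.522 0.311
  outer loop
   vertex 1.1 2.2 0.7
   vertex 0.1 0.2 1.5
   vertex 1.5 0.9 3.9
  endloop
 endfacet
 facet normal -0.308 -0.217 -0.926
  outer loop
   vertex 1.1 2.2 0.7
   vertex 3.5 0.5 0.3
   vertex 0.1 0.2 1.5
  endloop
 endfacet
 facet normal -0.159 0.007 -0.987
  outer loop
   vertex 1.1 2.2 0.7
   vertex 2.4 3.5 0.5
   vertex 3.5 0.5 0.3
  endloop
 endfacet
 facet normal 0.082 0.649 0.756
  outer loop
   vertex 3.1 3.8 1.6
   vertex 3.4 1.2 3.8
   vertex 3.9 3.0 2.2
  endloop
 endfacet
 facet normal -0.061 0.641 0.765
  outer loop
   vertex 3.1 3.8 1.6
   vertex 1.5 0.9 3.9
   vertex 3.4 1.2 3.8
  endloop
 endfacet
 facet normal 0.765 0.368 -0.529
  outer loop
   vertex 3.1 3.8 1.6
   vertex 3.9 3.0 2.2
   vertex 3.4 2.6 1.2
  endloop
 endfacet
 facet normal -0.676 0.649 0.348
  outer loop
   vertex 3.1 3.8 1.6
   vertex 1.1 2.2 0.7
   vertex 1.5 0.9 3.9
  endloop
 endfacet
 facet normal -0.669 0.705 0.234
  outer loop
   vertex 3.1 3.8 1.6
   vertex 2.4 3.5 0.5
   vertex 1.1 2.2 0.7
  endloop
 endfacet
 facet normal 0.979 -0.151 0.137
  outer loop
   vertex 3.8 0.9 0.6
   vertex 3.9 3.0 2.2
   vertex 3.4 1.2 3.8
  endloop
 endfacet
 facet normal 0.732 -0.664 0.154
  outer loop
   vertex 3.8 0.9 0.6
   vertex 3.4 1.2 3.8
   vertex 3.5 0.5 0.3
  endloop
 endfacet
 facet normal 0.765 0.367 -0.529
  outer loop
   vertex 3.8 0.9 0.6
   vertex 3.4 2.6 1.2
   vertex 3.9 3.0 2.2
  endloop
 endfacet
 facet normal 0.507 0.241 -0.828
  outer loop
   vertex 3.8 0.9 0.6
   vertex 3.5 0.5 0.3
   vertex 2.4 3.5 0.5
  endloop
 endfacet
 facet normal 0.733 0.373 -0.568
  outer loop
   vertex 3.8 0.9 0.6
   vertex 2.4 3.5 0.5
   vertex 3.1 3.8 1.6
  endloop
 endfacet
 facet normal 0.743 0.371 -0.557
  outer loop
   vertex 3.8 0.9 0.6
   vertex 3.1 3.8 1.6
   vertex 3.4 2.6 1.2
  endloop
 endfacet
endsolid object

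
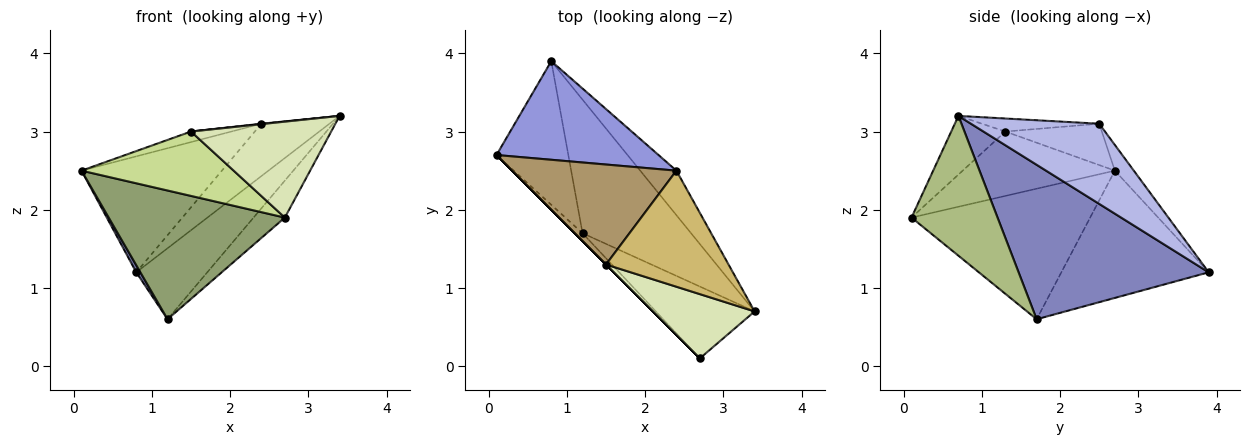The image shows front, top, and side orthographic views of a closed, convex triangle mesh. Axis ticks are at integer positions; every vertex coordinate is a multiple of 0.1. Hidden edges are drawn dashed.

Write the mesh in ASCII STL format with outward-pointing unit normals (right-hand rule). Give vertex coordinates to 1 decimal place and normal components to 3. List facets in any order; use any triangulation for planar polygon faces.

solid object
 facet normal -0.871 -0.024 -0.491
  outer loop
   vertex 1.2 1.7 0.6
   vertex 0.1 2.7 2.5
   vertex 0.8 3.9 1.2
  endloop
 endfacet
 facet normal 0.783 0.292 -0.550
  outer loop
   vertex 1.2 1.7 0.6
   vertex 0.8 3.9 1.2
   vertex 3.4 0.7 3.2
  endloop
 endfacet
 facet normal -0.102 0.758 0.644
  outer loop
   vertex 2.4 2.5 3.1
   vertex 0.8 3.9 1.2
   vertex 0.1 2.7 2.5
  endloop
 endfacet
 facet normal 0.821 0.435 -0.370
  outer loop
   vertex 2.4 2.5 3.1
   vertex 3.4 0.7 3.2
   vertex 0.8 3.9 1.2
  endloop
 endfacet
 facet normal -0.711 -0.702 -0.043
  outer loop
   vertex 2.7 0.1 1.9
   vertex 0.1 2.7 2.5
   vertex 1.2 1.7 0.6
  endloop
 endfacet
 facet normal 0.783 0.285 -0.553
  outer loop
   vertex 2.7 0.1 1.9
   vertex 1.2 1.7 0.6
   vertex 3.4 0.7 3.2
  endloop
 endfacet
 facet normal -0.707 -0.707 0.000
  outer loop
   vertex 1.5 1.3 3.0
   vertex 0.1 2.7 2.5
   vertex 2.7 0.1 1.9
  endloop
 endfacet
 facet normal -0.306 -0.791 0.530
  outer loop
   vertex 1.5 1.3 3.0
   vertex 2.7 0.1 1.9
   vertex 3.4 0.7 3.2
  endloop
 endfacet
 facet normal -0.243 0.102 0.965
  outer loop
   vertex 1.5 1.3 3.0
   vertex 2.4 2.5 3.1
   vertex 0.1 2.7 2.5
  endloop
 endfacet
 facet normal -0.106 -0.004 0.994
  outer loop
   vertex 1.5 1.3 3.0
   vertex 3.4 0.7 3.2
   vertex 2.4 2.5 3.1
  endloop
 endfacet
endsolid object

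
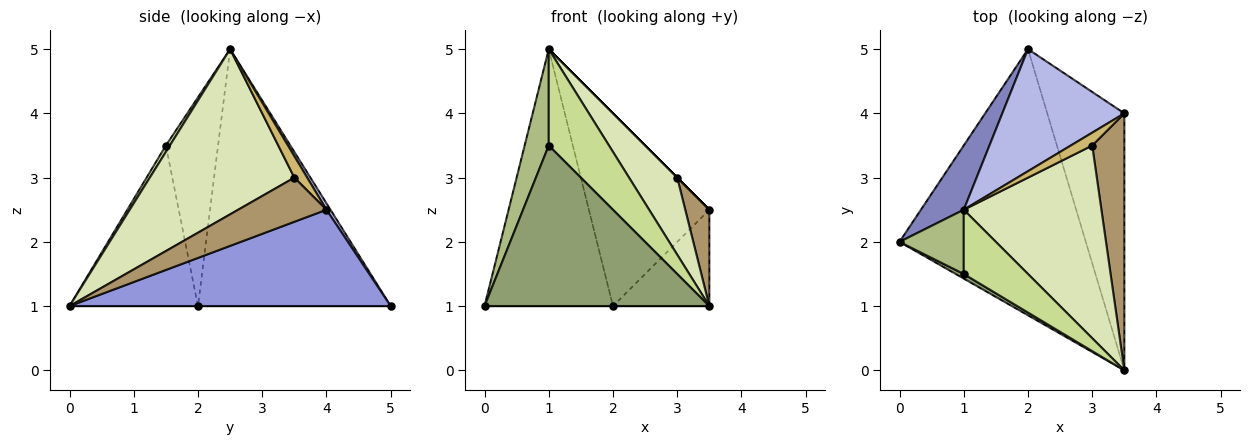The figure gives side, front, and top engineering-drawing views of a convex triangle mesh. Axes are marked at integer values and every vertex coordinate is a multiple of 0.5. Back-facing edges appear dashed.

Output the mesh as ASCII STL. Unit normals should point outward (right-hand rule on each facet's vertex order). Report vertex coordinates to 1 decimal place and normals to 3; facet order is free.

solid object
 facet normal 0.000 0.000 -1.000
  outer loop
   vertex 2.0 5.0 1.0
   vertex 3.5 0.0 1.0
   vertex 0.0 2.0 1.0
  endloop
 endfacet
 facet normal -0.824 0.549 0.137
  outer loop
   vertex 1.0 2.5 5.0
   vertex 2.0 5.0 1.0
   vertex 0.0 2.0 1.0
  endloop
 endfacet
 facet normal 0.760 0.228 -0.608
  outer loop
   vertex 3.5 4.0 2.5
   vertex 3.5 0.0 1.0
   vertex 2.0 5.0 1.0
  endloop
 endfacet
 facet normal 0.028 0.844 0.535
  outer loop
   vertex 3.5 4.0 2.5
   vertex 2.0 5.0 1.0
   vertex 1.0 2.5 5.0
  endloop
 endfacet
 facet normal -0.496 -0.868 0.025
  outer loop
   vertex 1.0 1.5 3.5
   vertex 0.0 2.0 1.0
   vertex 3.5 0.0 1.0
  endloop
 endfacet
 facet normal -0.874 -0.404 0.269
  outer loop
   vertex 1.0 1.5 3.5
   vertex 1.0 2.5 5.0
   vertex 0.0 2.0 1.0
  endloop
 endfacet
 facet normal 0.055 -0.831 0.554
  outer loop
   vertex 1.0 1.5 3.5
   vertex 3.5 0.0 1.0
   vertex 1.0 2.5 5.0
  endloop
 endfacet
 facet normal 0.744 -0.248 0.620
  outer loop
   vertex 3.0 3.5 3.0
   vertex 1.0 2.5 5.0
   vertex 3.5 0.0 1.0
  endloop
 endfacet
 facet normal 0.790 -0.215 0.574
  outer loop
   vertex 3.0 3.5 3.0
   vertex 3.5 0.0 1.0
   vertex 3.5 4.0 2.5
  endloop
 endfacet
 facet normal 0.707 0.000 0.707
  outer loop
   vertex 3.0 3.5 3.0
   vertex 3.5 4.0 2.5
   vertex 1.0 2.5 5.0
  endloop
 endfacet
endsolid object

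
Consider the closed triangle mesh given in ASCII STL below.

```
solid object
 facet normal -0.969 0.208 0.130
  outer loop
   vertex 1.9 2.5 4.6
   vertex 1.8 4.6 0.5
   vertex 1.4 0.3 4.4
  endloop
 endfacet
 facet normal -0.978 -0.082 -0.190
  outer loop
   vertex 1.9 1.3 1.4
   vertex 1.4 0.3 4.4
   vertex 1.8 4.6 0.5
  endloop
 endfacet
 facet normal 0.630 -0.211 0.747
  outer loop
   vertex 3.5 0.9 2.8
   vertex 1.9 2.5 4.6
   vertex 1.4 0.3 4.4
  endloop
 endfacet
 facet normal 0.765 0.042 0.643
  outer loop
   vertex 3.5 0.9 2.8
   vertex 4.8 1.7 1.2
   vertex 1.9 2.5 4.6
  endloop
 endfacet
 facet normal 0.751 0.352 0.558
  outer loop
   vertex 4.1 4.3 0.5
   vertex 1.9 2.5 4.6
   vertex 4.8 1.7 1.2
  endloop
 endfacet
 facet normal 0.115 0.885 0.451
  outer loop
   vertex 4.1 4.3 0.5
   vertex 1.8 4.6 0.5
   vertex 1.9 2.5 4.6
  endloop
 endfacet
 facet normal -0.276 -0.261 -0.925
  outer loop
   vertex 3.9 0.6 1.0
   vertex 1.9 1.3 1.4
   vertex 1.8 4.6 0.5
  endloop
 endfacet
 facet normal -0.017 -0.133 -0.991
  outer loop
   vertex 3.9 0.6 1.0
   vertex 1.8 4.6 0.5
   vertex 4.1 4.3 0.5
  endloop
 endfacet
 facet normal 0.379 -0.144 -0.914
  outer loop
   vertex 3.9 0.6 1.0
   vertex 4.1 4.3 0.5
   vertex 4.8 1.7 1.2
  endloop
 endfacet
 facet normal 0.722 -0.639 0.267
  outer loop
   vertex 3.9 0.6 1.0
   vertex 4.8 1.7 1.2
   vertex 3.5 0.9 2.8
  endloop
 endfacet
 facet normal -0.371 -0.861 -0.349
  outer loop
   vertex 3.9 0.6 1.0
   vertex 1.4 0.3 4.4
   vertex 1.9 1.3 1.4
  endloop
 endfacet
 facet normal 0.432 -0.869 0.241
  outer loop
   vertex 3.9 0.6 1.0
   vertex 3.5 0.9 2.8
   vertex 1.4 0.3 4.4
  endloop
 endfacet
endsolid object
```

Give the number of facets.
12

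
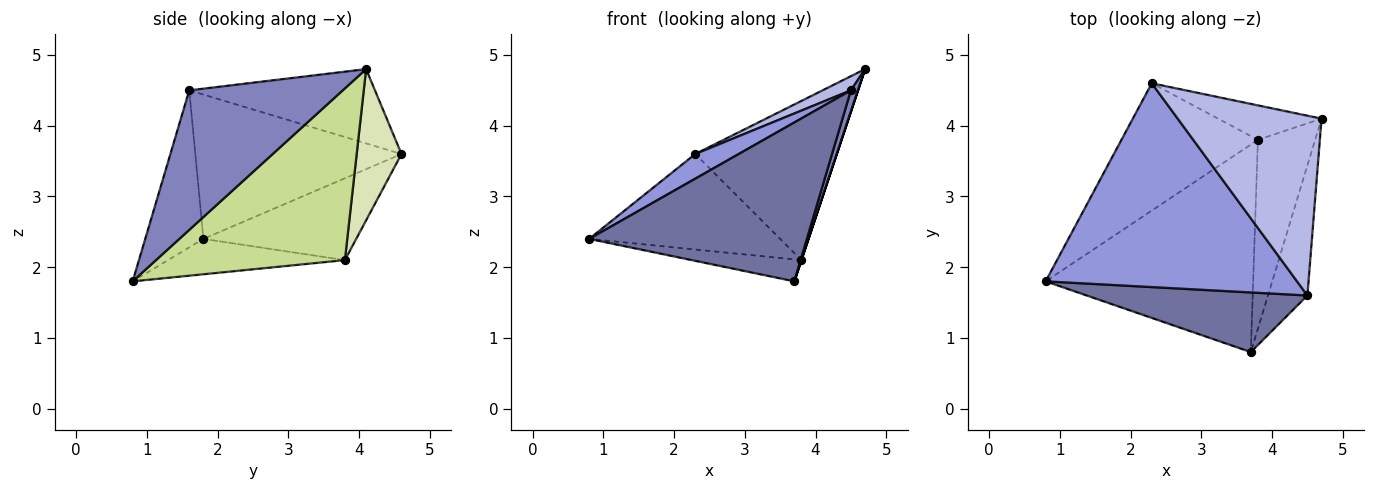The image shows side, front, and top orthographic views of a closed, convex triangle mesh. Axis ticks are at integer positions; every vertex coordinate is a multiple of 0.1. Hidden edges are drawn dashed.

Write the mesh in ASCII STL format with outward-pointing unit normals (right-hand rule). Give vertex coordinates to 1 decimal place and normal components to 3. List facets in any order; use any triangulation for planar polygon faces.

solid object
 facet normal -0.243 -0.908 0.341
  outer loop
   vertex 4.5 1.6 4.5
   vertex 0.8 1.8 2.4
   vertex 3.7 0.8 1.8
  endloop
 endfacet
 facet normal 0.961 -0.044 -0.272
  outer loop
   vertex 4.5 1.6 4.5
   vertex 3.7 0.8 1.8
   vertex 4.7 4.1 4.8
  endloop
 endfacet
 facet normal -0.495 -0.104 0.863
  outer loop
   vertex 4.5 1.6 4.5
   vertex 2.3 4.6 3.6
   vertex 0.8 1.8 2.4
  endloop
 endfacet
 facet normal -0.458 -0.070 0.886
  outer loop
   vertex 4.5 1.6 4.5
   vertex 4.7 4.1 4.8
   vertex 2.3 4.6 3.6
  endloop
 endfacet
 facet normal -0.167 0.104 -0.980
  outer loop
   vertex 3.8 3.8 2.1
   vertex 3.7 0.8 1.8
   vertex 0.8 1.8 2.4
  endloop
 endfacet
 facet normal -0.433 0.541 -0.721
  outer loop
   vertex 3.8 3.8 2.1
   vertex 0.8 1.8 2.4
   vertex 2.3 4.6 3.6
  endloop
 endfacet
 facet normal 0.949 0.000 -0.316
  outer loop
   vertex 3.8 3.8 2.1
   vertex 4.7 4.1 4.8
   vertex 3.7 0.8 1.8
  endloop
 endfacet
 facet normal 0.296 0.934 -0.202
  outer loop
   vertex 3.8 3.8 2.1
   vertex 2.3 4.6 3.6
   vertex 4.7 4.1 4.8
  endloop
 endfacet
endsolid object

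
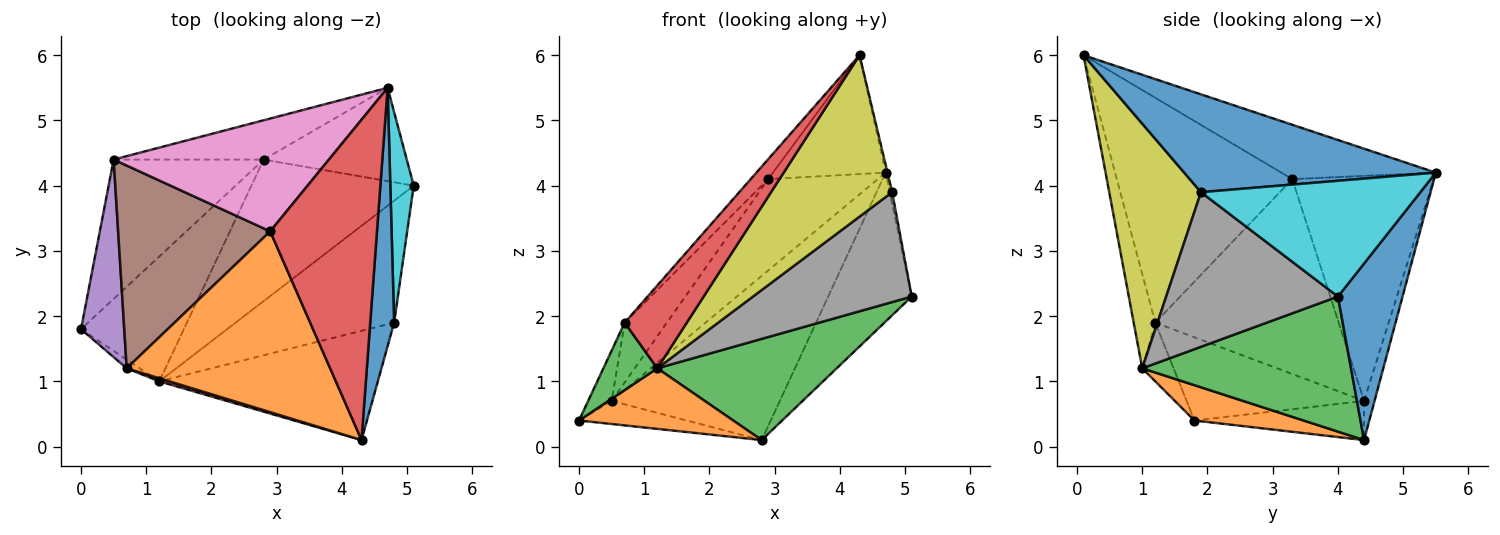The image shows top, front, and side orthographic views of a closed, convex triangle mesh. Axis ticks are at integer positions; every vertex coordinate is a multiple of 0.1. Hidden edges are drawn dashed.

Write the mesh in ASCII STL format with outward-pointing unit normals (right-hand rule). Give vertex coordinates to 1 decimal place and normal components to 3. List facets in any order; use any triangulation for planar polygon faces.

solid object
 facet normal 0.548 0.709 -0.444
  outer loop
   vertex 2.8 4.4 0.1
   vertex 4.7 5.5 4.2
   vertex 5.1 4.0 2.3
  endloop
 endfacet
 facet normal 0.295 -0.417 -0.860
  outer loop
   vertex 1.2 1.0 1.2
   vertex 0.0 1.8 0.4
   vertex 2.8 4.4 0.1
  endloop
 endfacet
 facet normal 0.561 -0.482 -0.674
  outer loop
   vertex 1.2 1.0 1.2
   vertex 2.8 4.4 0.1
   vertex 5.1 4.0 2.3
  endloop
 endfacet
 facet normal -0.431 0.314 0.846
  outer loop
   vertex 2.9 3.3 4.1
   vertex 4.3 0.1 6.0
   vertex 4.7 5.5 4.2
  endloop
 endfacet
 facet normal -0.249 0.158 -0.955
  outer loop
   vertex 0.5 4.4 0.7
   vertex 2.8 4.4 0.1
   vertex 0.0 1.8 0.4
  endloop
 endfacet
 facet normal -0.061 0.971 -0.232
  outer loop
   vertex 0.5 4.4 0.7
   vertex 4.7 5.5 4.2
   vertex 2.8 4.4 0.1
  endloop
 endfacet
 facet normal -0.631 0.488 0.603
  outer loop
   vertex 0.5 4.4 0.7
   vertex 2.9 3.3 4.1
   vertex 4.7 5.5 4.2
  endloop
 endfacet
 facet normal 0.587 -0.542 -0.602
  outer loop
   vertex 4.8 1.9 3.9
   vertex 1.2 1.0 1.2
   vertex 5.1 4.0 2.3
  endloop
 endfacet
 facet normal 0.531 -0.702 -0.475
  outer loop
   vertex 4.8 1.9 3.9
   vertex 4.3 0.1 6.0
   vertex 1.2 1.0 1.2
  endloop
 endfacet
 facet normal 0.980 0.011 0.198
  outer loop
   vertex 4.8 1.9 3.9
   vertex 5.1 4.0 2.3
   vertex 4.7 5.5 4.2
  endloop
 endfacet
 facet normal 0.971 0.007 0.237
  outer loop
   vertex 4.8 1.9 3.9
   vertex 4.7 5.5 4.2
   vertex 4.3 0.1 6.0
  endloop
 endfacet
 facet normal -0.740 0.074 0.669
  outer loop
   vertex 0.7 1.2 1.9
   vertex 4.3 0.1 6.0
   vertex 2.9 3.3 4.1
  endloop
 endfacet
 facet normal -0.499 -0.859 -0.111
  outer loop
   vertex 0.7 1.2 1.9
   vertex 0.0 1.8 0.4
   vertex 1.2 1.0 1.2
  endloop
 endfacet
 facet normal -0.328 -0.944 0.035
  outer loop
   vertex 0.7 1.2 1.9
   vertex 1.2 1.0 1.2
   vertex 4.3 0.1 6.0
  endloop
 endfacet
 facet normal -0.881 0.117 0.458
  outer loop
   vertex 0.7 1.2 1.9
   vertex 0.5 4.4 0.7
   vertex 0.0 1.8 0.4
  endloop
 endfacet
 facet normal -0.776 0.179 0.605
  outer loop
   vertex 0.7 1.2 1.9
   vertex 2.9 3.3 4.1
   vertex 0.5 4.4 0.7
  endloop
 endfacet
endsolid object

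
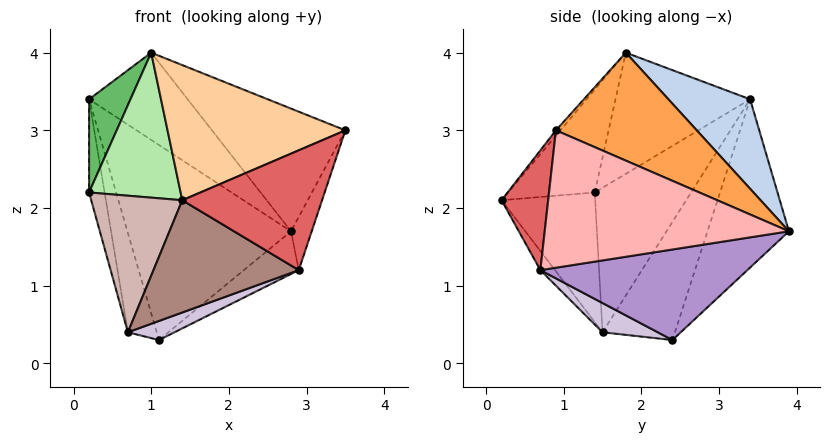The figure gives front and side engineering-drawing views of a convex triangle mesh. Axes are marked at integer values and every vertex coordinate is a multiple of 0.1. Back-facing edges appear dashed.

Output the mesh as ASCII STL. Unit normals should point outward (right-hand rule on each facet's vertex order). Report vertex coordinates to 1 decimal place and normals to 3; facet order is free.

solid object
 facet normal -0.411 0.826 -0.386
  outer loop
   vertex 1.1 2.4 0.3
   vertex 0.2 3.4 3.4
   vertex 2.8 3.9 1.7
  endloop
 endfacet
 facet normal 0.408 0.492 0.769
  outer loop
   vertex 1.0 1.8 4.0
   vertex 2.8 3.9 1.7
   vertex 0.2 3.4 3.4
  endloop
 endfacet
 facet normal 0.466 0.441 0.767
  outer loop
   vertex 1.0 1.8 4.0
   vertex 3.5 0.9 3.0
   vertex 2.8 3.9 1.7
  endloop
 endfacet
 facet normal -0.019 -0.767 0.642
  outer loop
   vertex 1.0 1.8 4.0
   vertex 1.4 0.2 2.1
   vertex 3.5 0.9 3.0
  endloop
 endfacet
 facet normal -0.858 -0.264 0.440
  outer loop
   vertex 0.2 1.4 2.2
   vertex 1.0 1.8 4.0
   vertex 0.2 3.4 3.4
  endloop
 endfacet
 facet normal -0.623 -0.658 0.423
  outer loop
   vertex 0.2 1.4 2.2
   vertex 1.4 0.2 2.1
   vertex 1.0 1.8 4.0
  endloop
 endfacet
 facet normal 0.316 -0.949 0.000
  outer loop
   vertex 2.9 0.7 1.2
   vertex 3.5 0.9 3.0
   vertex 1.4 0.2 2.1
  endloop
 endfacet
 facet normal 0.943 0.080 -0.323
  outer loop
   vertex 2.9 0.7 1.2
   vertex 2.8 3.9 1.7
   vertex 3.5 0.9 3.0
  endloop
 endfacet
 facet normal 0.549 0.146 -0.823
  outer loop
   vertex 2.9 0.7 1.2
   vertex 1.1 2.4 0.3
   vertex 2.8 3.9 1.7
  endloop
 endfacet
 facet normal 0.261 -0.221 -0.940
  outer loop
   vertex 0.7 1.5 0.4
   vertex 1.1 2.4 0.3
   vertex 2.9 0.7 1.2
  endloop
 endfacet
 facet normal -0.081 -0.808 -0.584
  outer loop
   vertex 0.7 1.5 0.4
   vertex 2.9 0.7 1.2
   vertex 1.4 0.2 2.1
  endloop
 endfacet
 facet normal -0.697 -0.678 -0.231
  outer loop
   vertex 0.7 1.5 0.4
   vertex 1.4 0.2 2.1
   vertex 0.2 1.4 2.2
  endloop
 endfacet
 facet normal -0.866 0.345 -0.363
  outer loop
   vertex 0.7 1.5 0.4
   vertex 0.2 3.4 3.4
   vertex 1.1 2.4 0.3
  endloop
 endfacet
 facet normal -0.954 0.154 -0.257
  outer loop
   vertex 0.7 1.5 0.4
   vertex 0.2 1.4 2.2
   vertex 0.2 3.4 3.4
  endloop
 endfacet
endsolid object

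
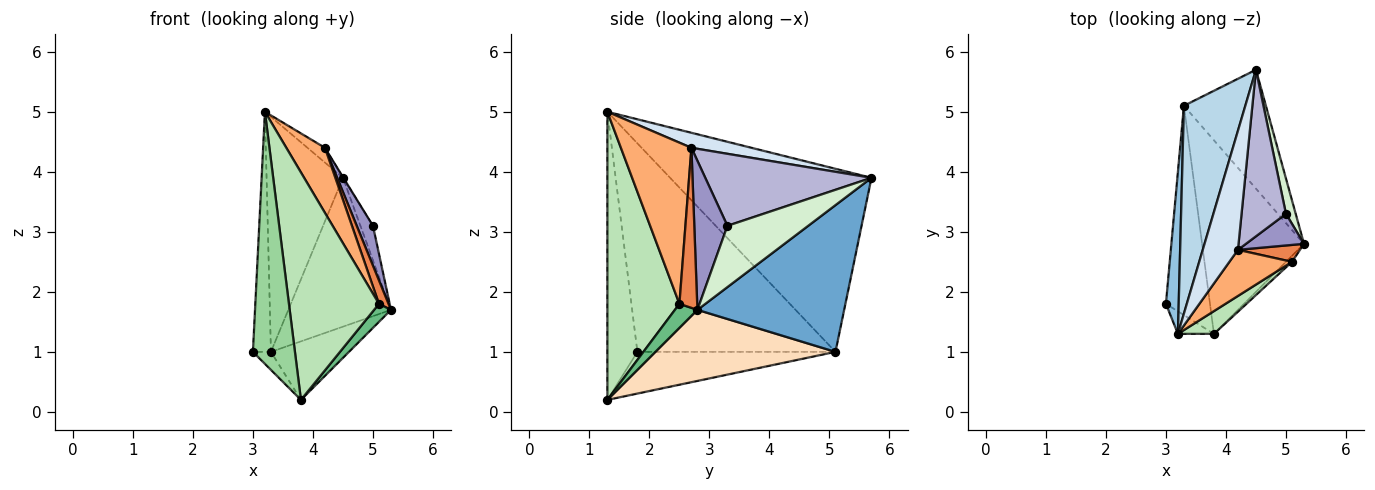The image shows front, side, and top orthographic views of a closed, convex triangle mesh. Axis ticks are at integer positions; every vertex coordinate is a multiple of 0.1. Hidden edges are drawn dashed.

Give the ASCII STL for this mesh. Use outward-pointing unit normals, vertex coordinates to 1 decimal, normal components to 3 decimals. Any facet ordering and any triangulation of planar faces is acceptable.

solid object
 facet normal 0.745 0.521 -0.416
  outer loop
   vertex 3.3 5.1 1.0
   vertex 4.5 5.7 3.9
   vertex 5.3 2.8 1.7
  endloop
 endfacet
 facet normal -0.994 0.090 0.061
  outer loop
   vertex 3.3 5.1 1.0
   vertex 3.0 1.8 1.0
   vertex 3.2 1.3 5.0
  endloop
 endfacet
 facet normal -0.892 0.338 0.299
  outer loop
   vertex 3.3 5.1 1.0
   vertex 3.2 1.3 5.0
   vertex 4.5 5.7 3.9
  endloop
 endfacet
 facet normal 0.390 0.113 0.914
  outer loop
   vertex 4.2 2.7 4.4
   vertex 4.5 5.7 3.9
   vertex 3.2 1.3 5.0
  endloop
 endfacet
 facet normal 0.834 -0.448 0.323
  outer loop
   vertex 4.2 2.7 4.4
   vertex 5.1 2.5 1.8
   vertex 5.3 2.8 1.7
  endloop
 endfacet
 facet normal 0.830 -0.455 0.322
  outer loop
   vertex 4.2 2.7 4.4
   vertex 3.2 1.3 5.0
   vertex 5.1 2.5 1.8
  endloop
 endfacet
 facet normal -0.686 0.062 -0.725
  outer loop
   vertex 3.8 1.3 0.2
   vertex 3.0 1.8 1.0
   vertex 3.3 5.1 1.0
  endloop
 endfacet
 facet normal 0.555 0.241 -0.796
  outer loop
   vertex 3.8 1.3 0.2
   vertex 3.3 5.1 1.0
   vertex 5.3 2.8 1.7
  endloop
 endfacet
 facet normal 0.784 -0.588 -0.196
  outer loop
   vertex 3.8 1.3 0.2
   vertex 5.3 2.8 1.7
   vertex 5.1 2.5 1.8
  endloop
 endfacet
 facet normal -0.580 -0.812 -0.072
  outer loop
   vertex 3.8 1.3 0.2
   vertex 3.2 1.3 5.0
   vertex 3.0 1.8 1.0
  endloop
 endfacet
 facet normal 0.623 -0.778 0.078
  outer loop
   vertex 3.8 1.3 0.2
   vertex 5.1 2.5 1.8
   vertex 3.2 1.3 5.0
  endloop
 endfacet
 facet normal 0.976 0.152 0.155
  outer loop
   vertex 5.0 3.3 3.1
   vertex 5.3 2.8 1.7
   vertex 4.5 5.7 3.9
  endloop
 endfacet
 facet normal 0.848 -0.415 0.330
  outer loop
   vertex 5.0 3.3 3.1
   vertex 4.2 2.7 4.4
   vertex 5.3 2.8 1.7
  endloop
 endfacet
 facet normal 0.851 0.002 0.525
  outer loop
   vertex 5.0 3.3 3.1
   vertex 4.5 5.7 3.9
   vertex 4.2 2.7 4.4
  endloop
 endfacet
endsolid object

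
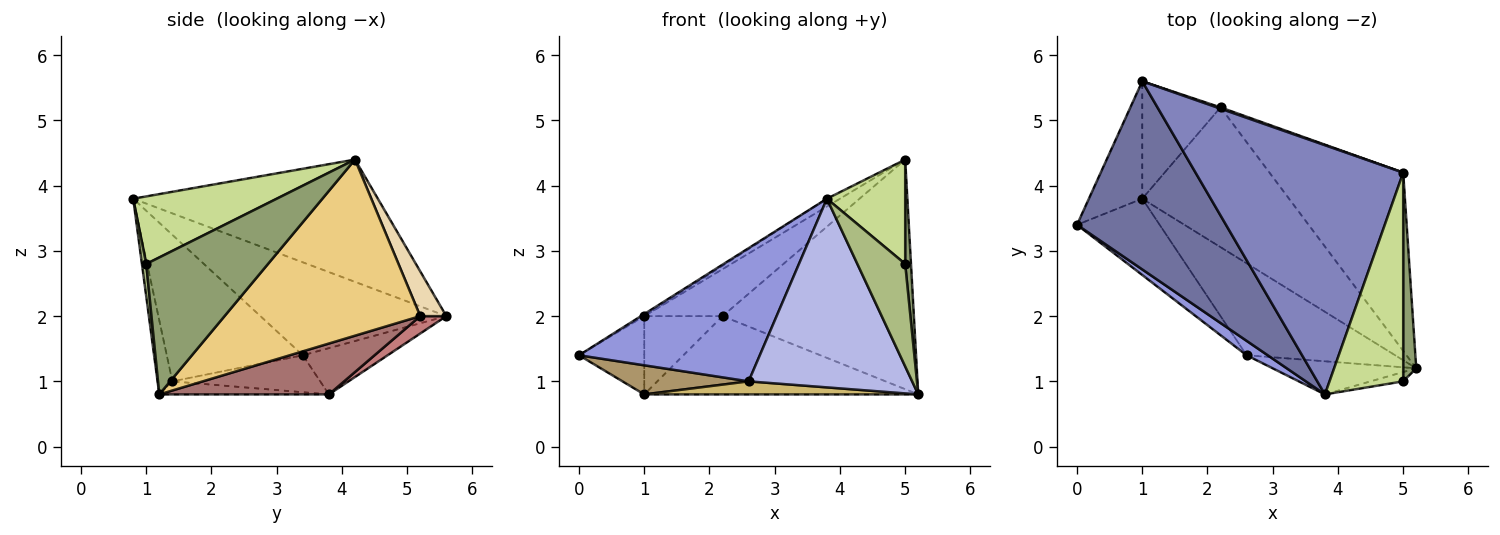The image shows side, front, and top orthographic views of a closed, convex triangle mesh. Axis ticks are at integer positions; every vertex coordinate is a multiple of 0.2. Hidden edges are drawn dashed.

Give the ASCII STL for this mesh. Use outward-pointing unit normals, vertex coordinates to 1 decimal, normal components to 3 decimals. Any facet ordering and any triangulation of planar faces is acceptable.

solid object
 facet normal -0.529 0.009 0.848
  outer loop
   vertex 1.0 5.6 2.0
   vertex 0.0 3.4 1.4
   vertex 3.8 0.8 3.8
  endloop
 endfacet
 facet normal -0.507 0.027 0.861
  outer loop
   vertex 1.0 5.6 2.0
   vertex 3.8 0.8 3.8
   vertex 5.0 4.2 4.4
  endloop
 endfacet
 facet normal -0.599 -0.796 0.086
  outer loop
   vertex 2.6 1.4 1.0
   vertex 3.8 0.8 3.8
   vertex 0.0 3.4 1.4
  endloop
 endfacet
 facet normal -0.089 -0.981 -0.172
  outer loop
   vertex 2.6 1.4 1.0
   vertex 5.2 1.2 0.8
   vertex 3.8 0.8 3.8
  endloop
 endfacet
 facet normal 0.994 -0.047 0.095
  outer loop
   vertex 5.0 1.0 2.8
   vertex 5.2 1.2 0.8
   vertex 5.0 4.2 4.4
  endloop
 endfacet
 facet normal 0.090 -0.992 -0.090
  outer loop
   vertex 5.0 1.0 2.8
   vertex 3.8 0.8 3.8
   vertex 5.2 1.2 0.8
  endloop
 endfacet
 facet normal 0.634 -0.346 0.692
  outer loop
   vertex 5.0 1.0 2.8
   vertex 5.0 4.2 4.4
   vertex 3.8 0.8 3.8
  endloop
 endfacet
 facet normal -0.585 0.450 -0.675
  outer loop
   vertex 1.0 3.8 0.8
   vertex 0.0 3.4 1.4
   vertex 1.0 5.6 2.0
  endloop
 endfacet
 facet normal -0.386 -0.329 -0.862
  outer loop
   vertex 1.0 3.8 0.8
   vertex 2.6 1.4 1.0
   vertex 0.0 3.4 1.4
  endloop
 endfacet
 facet normal -0.087 -0.140 -0.986
  outer loop
   vertex 1.0 3.8 0.8
   vertex 5.2 1.2 0.8
   vertex 2.6 1.4 1.0
  endloop
 endfacet
 facet normal 0.628 0.614 -0.477
  outer loop
   vertex 2.2 5.2 2.0
   vertex 5.0 4.2 4.4
   vertex 5.2 1.2 0.8
  endloop
 endfacet
 facet normal 0.316 0.948 0.026
  outer loop
   vertex 2.2 5.2 2.0
   vertex 1.0 5.6 2.0
   vertex 5.0 4.2 4.4
  endloop
 endfacet
 facet normal 0.290 0.468 -0.835
  outer loop
   vertex 2.2 5.2 2.0
   vertex 5.2 1.2 0.8
   vertex 1.0 3.8 0.8
  endloop
 endfacet
 facet normal 0.182 0.545 -0.818
  outer loop
   vertex 2.2 5.2 2.0
   vertex 1.0 3.8 0.8
   vertex 1.0 5.6 2.0
  endloop
 endfacet
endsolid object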